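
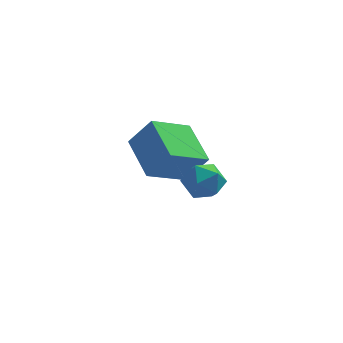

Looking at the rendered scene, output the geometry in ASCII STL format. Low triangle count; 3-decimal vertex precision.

solid 
facet normal -0.227 0.618 0.753
outer loop
vertex -1.892 0.193 -1.085
vertex -1.692 -0.475 -0.477
vertex -1.031 0.109 -0.757
endloop
endfacet
facet normal 0.023 0.981 0.191
outer loop
vertex -1.892 0.193 -1.085
vertex -1.031 0.109 -0.757
vertex -1.169 0.287 -1.655
endloop
endfacet
facet normal -0.398 0.841 -0.367
outer loop
vertex -1.892 0.193 -1.085
vertex -1.169 0.287 -1.655
vertex -1.915 -0.186 -1.929
endloop
endfacet
facet normal -0.909 0.390 -0.150
outer loop
vertex -1.892 0.193 -1.085
vertex -1.915 -0.186 -1.929
vertex -2.238 -0.658 -1.201
endloop
endfacet
facet normal -0.802 0.252 0.541
outer loop
vertex -1.892 0.193 -1.085
vertex -2.238 -0.658 -1.201
vertex -1.692 -0.475 -0.477
endloop
endfacet
facet normal 0.676 0.736 0.042
outer loop
vertex -1.169 0.287 -1.655
vertex -1.031 0.109 -0.757
vertex -0.522 -0.322 -1.399
endloop
endfacet
facet normal 0.273 0.147 0.951
outer loop
vertex -1.031 0.109 -0.757
vertex -1.692 -0.475 -0.477
vertex -0.845 -0.794 -0.671
endloop
endfacet
facet normal -0.658 -0.443 0.608
outer loop
vertex -1.692 -0.475 -0.477
vertex -2.238 -0.658 -1.201
vertex -1.591 -1.267 -0.945
endloop
endfacet
facet normal -0.831 -0.220 -0.511
outer loop
vertex -2.238 -0.658 -1.201
vertex -1.915 -0.186 -1.929
vertex -1.729 -1.089 -1.843
endloop
endfacet
facet normal -0.006 0.508 -0.861
outer loop
vertex -1.915 -0.186 -1.929
vertex -1.169 0.287 -1.655
vertex -1.068 -0.505 -2.123
endloop
endfacet
facet normal 0.909 -0.390 0.150
outer loop
vertex -0.868 -1.173 -1.515
vertex -0.522 -0.322 -1.399
vertex -0.845 -0.794 -0.671
endloop
endfacet
facet normal 0.398 -0.841 0.367
outer loop
vertex -0.868 -1.173 -1.515
vertex -0.845 -0.794 -0.671
vertex -1.591 -1.267 -0.945
endloop
endfacet
facet normal -0.023 -0.981 -0.191
outer loop
vertex -0.868 -1.173 -1.515
vertex -1.591 -1.267 -0.945
vertex -1.729 -1.089 -1.843
endloop
endfacet
facet normal 0.227 -0.618 -0.753
outer loop
vertex -0.868 -1.173 -1.515
vertex -1.729 -1.089 -1.843
vertex -1.068 -0.505 -2.123
endloop
endfacet
facet normal 0.802 -0.252 -0.541
outer loop
vertex -0.868 -1.173 -1.515
vertex -1.068 -0.505 -2.123
vertex -0.522 -0.322 -1.399
endloop
endfacet
facet normal 0.831 0.220 0.511
outer loop
vertex -0.845 -0.794 -0.671
vertex -0.522 -0.322 -1.399
vertex -1.031 0.109 -0.757
endloop
endfacet
facet normal 0.006 -0.508 0.861
outer loop
vertex -1.591 -1.267 -0.945
vertex -0.845 -0.794 -0.671
vertex -1.692 -0.475 -0.477
endloop
endfacet
facet normal -0.676 -0.736 -0.042
outer loop
vertex -1.729 -1.089 -1.843
vertex -1.591 -1.267 -0.945
vertex -2.238 -0.658 -1.201
endloop
endfacet
facet normal -0.273 -0.147 -0.951
outer loop
vertex -1.068 -0.505 -2.123
vertex -1.729 -1.089 -1.843
vertex -1.915 -0.186 -1.929
endloop
endfacet
facet normal 0.658 0.443 -0.608
outer loop
vertex -0.522 -0.322 -1.399
vertex -1.068 -0.505 -2.123
vertex -1.169 0.287 -1.655
endloop
endfacet
facet normal -0.578 0.096 -0.810
outer loop
vertex -4.538 4.086 -2.121
vertex -3.087 5.181 -3.026
vertex -3.694 2.296 -2.935
endloop
endfacet
facet normal -0.715 -0.539 0.445
outer loop
vertex -2.753 2.139 -1.614
vertex -4.538 4.086 -2.121
vertex -3.694 2.296 -2.935
endloop
endfacet
facet normal -0.578 0.096 -0.810
outer loop
vertex -3.694 2.296 -2.935
vertex -3.087 5.181 -3.026
vertex -2.244 3.391 -3.84
endloop
endfacet
facet normal 0.394 -0.837 -0.380
outer loop
vertex -2.244 3.391 -3.84
vertex -2.753 2.139 -1.614
vertex -3.694 2.296 -2.935
endloop
endfacet
facet normal -0.394 0.837 0.380
outer loop
vertex -4.538 4.086 -2.121
vertex -2.146 5.024 -1.705
vertex -3.087 5.181 -3.026
endloop
endfacet
facet normal -0.715 -0.539 0.446
outer loop
vertex -3.596 3.929 -0.8
vertex -4.538 4.086 -2.121
vertex -2.753 2.139 -1.614
endloop
endfacet
facet normal -0.394 0.837 0.381
outer loop
vertex -3.596 3.929 -0.8
vertex -2.146 5.024 -1.705
vertex -4.538 4.086 -2.121
endloop
endfacet
facet normal 0.715 0.539 -0.445
outer loop
vertex -3.087 5.181 -3.026
vertex -2.146 5.024 -1.705
vertex -2.244 3.391 -3.84
endloop
endfacet
facet normal 0.394 -0.837 -0.380
outer loop
vertex -1.302 3.234 -2.519
vertex -2.753 2.139 -1.614
vertex -2.244 3.391 -3.84
endloop
endfacet
facet normal 0.715 0.539 -0.445
outer loop
vertex -2.244 3.391 -3.84
vertex -2.146 5.024 -1.705
vertex -1.302 3.234 -2.519
endloop
endfacet
facet normal 0.578 -0.096 0.810
outer loop
vertex -1.302 3.234 -2.519
vertex -3.596 3.929 -0.8
vertex -2.753 2.139 -1.614
endloop
endfacet
facet normal 0.578 -0.096 0.810
outer loop
vertex -2.146 5.024 -1.705
vertex -3.596 3.929 -0.8
vertex -1.302 3.234 -2.519
endloop
endfacet

endsolid


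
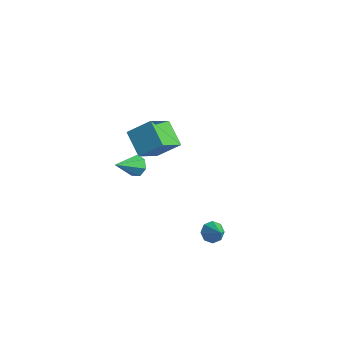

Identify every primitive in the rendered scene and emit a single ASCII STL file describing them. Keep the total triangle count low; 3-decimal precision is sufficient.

solid 
facet normal -0.636 0.321 -0.702
outer loop
vertex 3.042 -1.354 -3.795
vertex 2.639 -1.407 -3.454
vertex 2.975 -1.017 -3.58
endloop
endfacet
facet normal 0.956 0.267 -0.121
outer loop
vertex 3.042 -1.354 -3.795
vertex 2.975 -1.017 -3.58
vertex 3.281 -1.733 -2.746
endloop
endfacet
facet normal -0.637 0.322 -0.701
outer loop
vertex 2.975 -1.017 -3.58
vertex 2.639 -1.407 -3.454
vertex 2.712 -0.908 -3.291
endloop
endfacet
facet normal 0.654 0.676 0.340
outer loop
vertex 2.975 -1.017 -3.58
vertex 2.712 -0.908 -3.291
vertex 3.281 -1.733 -2.746
endloop
endfacet
facet normal -0.636 0.322 -0.701
outer loop
vertex 2.712 -0.908 -3.291
vertex 2.639 -1.407 -3.454
vertex 2.406 -1.092 -3.098
endloop
endfacet
facet normal 0.129 0.607 0.784
outer loop
vertex 2.712 -0.908 -3.291
vertex 2.406 -1.092 -3.098
vertex 3.281 -1.733 -2.746
endloop
endfacet
facet normal -0.635 0.324 -0.702
outer loop
vertex 2.406 -1.092 -3.098
vertex 2.639 -1.407 -3.454
vertex 2.236 -1.46 -3.114
endloop
endfacet
facet normal -0.307 0.101 0.946
outer loop
vertex 2.406 -1.092 -3.098
vertex 2.236 -1.46 -3.114
vertex 3.281 -1.733 -2.746
endloop
endfacet
facet normal -0.635 0.322 -0.702
outer loop
vertex 2.236 -1.46 -3.114
vertex 2.639 -1.407 -3.454
vertex 2.303 -1.797 -3.329
endloop
endfacet
facet normal -0.402 -0.548 0.734
outer loop
vertex 2.236 -1.46 -3.114
vertex 2.303 -1.797 -3.329
vertex 3.281 -1.733 -2.746
endloop
endfacet
facet normal -0.636 0.323 -0.701
outer loop
vertex 2.303 -1.797 -3.329
vertex 2.639 -1.407 -3.454
vertex 2.566 -1.906 -3.618
endloop
endfacet
facet normal -0.099 -0.957 0.271
outer loop
vertex 2.303 -1.797 -3.329
vertex 2.566 -1.906 -3.618
vertex 3.281 -1.733 -2.746
endloop
endfacet
facet normal -0.636 0.323 -0.701
outer loop
vertex 2.566 -1.906 -3.618
vertex 2.639 -1.407 -3.454
vertex 2.872 -1.723 -3.811
endloop
endfacet
facet normal 0.424 -0.889 -0.171
outer loop
vertex 2.566 -1.906 -3.618
vertex 2.872 -1.723 -3.811
vertex 3.281 -1.733 -2.746
endloop
endfacet
facet normal -0.636 0.323 -0.701
outer loop
vertex 2.872 -1.723 -3.811
vertex 2.639 -1.407 -3.454
vertex 3.042 -1.354 -3.795
endloop
endfacet
facet normal 0.861 -0.382 -0.334
outer loop
vertex 2.872 -1.723 -3.811
vertex 3.042 -1.354 -3.795
vertex 3.281 -1.733 -2.746
endloop
endfacet
facet normal 0.216 0.768 -0.602
outer loop
vertex -0.478 -1.904 0.215
vertex -0.721 -2.15 -0.186
vertex -0.926 -1.814 0.169
endloop
endfacet
facet normal -0.032 0.325 0.945
outer loop
vertex -0.478 -1.904 0.215
vertex -0.926 -1.814 0.169
vertex -1.019 -3.21 0.646
endloop
endfacet
facet normal 0.217 0.768 -0.602
outer loop
vertex -0.926 -1.814 0.169
vertex -0.721 -2.15 -0.186
vertex -1.22 -1.977 -0.145
endloop
endfacet
facet normal -0.768 0.252 0.588
outer loop
vertex -0.926 -1.814 0.169
vertex -1.22 -1.977 -0.145
vertex -1.019 -3.21 0.646
endloop
endfacet
facet normal 0.216 0.767 -0.604
outer loop
vertex -1.22 -1.977 -0.145
vertex -0.721 -2.15 -0.186
vertex -1.138 -2.271 -0.489
endloop
endfacet
facet normal -0.978 -0.200 -0.063
outer loop
vertex -1.22 -1.977 -0.145
vertex -1.138 -2.271 -0.489
vertex -1.019 -3.21 0.646
endloop
endfacet
facet normal 0.215 0.768 -0.603
outer loop
vertex -1.138 -2.271 -0.489
vertex -0.721 -2.15 -0.186
vertex -0.742 -2.473 -0.605
endloop
endfacet
facet normal -0.504 -0.691 -0.519
outer loop
vertex -1.138 -2.271 -0.489
vertex -0.742 -2.473 -0.605
vertex -1.019 -3.21 0.646
endloop
endfacet
facet normal 0.216 0.768 -0.603
outer loop
vertex -0.742 -2.473 -0.605
vertex -0.721 -2.15 -0.186
vertex -0.33 -2.432 -0.405
endloop
endfacet
facet normal 0.296 -0.850 -0.435
outer loop
vertex -0.742 -2.473 -0.605
vertex -0.33 -2.432 -0.405
vertex -1.019 -3.21 0.646
endloop
endfacet
facet normal 0.217 0.768 -0.602
outer loop
vertex -0.33 -2.432 -0.405
vertex -0.721 -2.15 -0.186
vertex -0.212 -2.179 -0.04
endloop
endfacet
facet normal 0.820 -0.560 0.123
outer loop
vertex -0.33 -2.432 -0.405
vertex -0.212 -2.179 -0.04
vertex -1.019 -3.21 0.646
endloop
endfacet
facet normal 0.217 0.768 -0.602
outer loop
vertex -0.212 -2.179 -0.04
vertex -0.721 -2.15 -0.186
vertex -0.478 -1.904 0.215
endloop
endfacet
facet normal 0.673 -0.035 0.739
outer loop
vertex -0.212 -2.179 -0.04
vertex -0.478 -1.904 0.215
vertex -1.019 -3.21 0.646
endloop
endfacet
facet normal -0.624 -0.515 -0.587
outer loop
vertex -3.838 1.223 -2.703
vertex -3.85 2.598 -3.895
vertex -2.768 0.668 -3.354
endloop
endfacet
facet normal 0.007 -0.756 0.655
outer loop
vertex -1.95 1.342 -2.585
vertex -3.838 1.223 -2.703
vertex -2.768 0.668 -3.354
endloop
endfacet
facet normal -0.624 -0.515 -0.587
outer loop
vertex -2.768 0.668 -3.354
vertex -3.85 2.598 -3.895
vertex -2.78 2.043 -4.546
endloop
endfacet
facet normal 0.781 -0.405 -0.475
outer loop
vertex -2.78 2.043 -4.546
vertex -1.95 1.342 -2.585
vertex -2.768 0.668 -3.354
endloop
endfacet
facet normal -0.781 0.405 0.475
outer loop
vertex -3.838 1.223 -2.703
vertex -3.032 3.272 -3.126
vertex -3.85 2.598 -3.895
endloop
endfacet
facet normal 0.007 -0.756 0.655
outer loop
vertex -3.02 1.897 -1.934
vertex -3.838 1.223 -2.703
vertex -1.95 1.342 -2.585
endloop
endfacet
facet normal -0.781 0.405 0.475
outer loop
vertex -3.02 1.897 -1.934
vertex -3.032 3.272 -3.126
vertex -3.838 1.223 -2.703
endloop
endfacet
facet normal -0.007 0.756 -0.655
outer loop
vertex -3.85 2.598 -3.895
vertex -3.032 3.272 -3.126
vertex -2.78 2.043 -4.546
endloop
endfacet
facet normal 0.781 -0.405 -0.475
outer loop
vertex -1.962 2.717 -3.777
vertex -1.95 1.342 -2.585
vertex -2.78 2.043 -4.546
endloop
endfacet
facet normal -0.007 0.756 -0.655
outer loop
vertex -2.78 2.043 -4.546
vertex -3.032 3.272 -3.126
vertex -1.962 2.717 -3.777
endloop
endfacet
facet normal 0.624 0.515 0.587
outer loop
vertex -1.962 2.717 -3.777
vertex -3.02 1.897 -1.934
vertex -1.95 1.342 -2.585
endloop
endfacet
facet normal 0.624 0.515 0.587
outer loop
vertex -3.032 3.272 -3.126
vertex -3.02 1.897 -1.934
vertex -1.962 2.717 -3.777
endloop
endfacet

endsolid


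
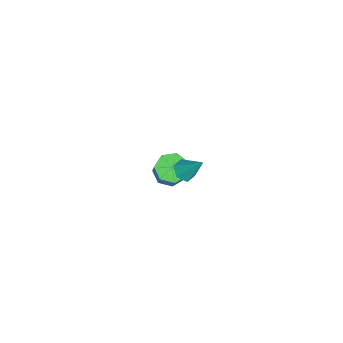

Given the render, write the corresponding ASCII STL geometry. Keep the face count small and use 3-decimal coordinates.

solid 
facet normal -0.601 -0.001 -0.799
outer loop
vertex -2.659 1.576 -4.1
vertex -3.223 1.497 -3.676
vertex -2.921 2.097 -3.904
endloop
endfacet
facet normal 0.676 0.532 -0.510
outer loop
vertex -2.659 1.576 -4.1
vertex -2.921 2.097 -3.904
vertex -1.433 1.582 -2.468
endloop
endfacet
facet normal 0.676 0.531 -0.510
outer loop
vertex -1.433 1.582 -2.468
vertex -2.921 2.097 -3.904
vertex -1.696 2.104 -2.273
endloop
endfacet
facet normal 0.601 0.004 0.800
outer loop
vertex -1.433 1.582 -2.468
vertex -1.696 2.104 -2.273
vertex -1.997 1.503 -2.044
endloop
endfacet
facet normal -0.600 -0.002 -0.800
outer loop
vertex -2.921 2.097 -3.904
vertex -3.223 1.497 -3.676
vertex -3.411 2.167 -3.537
endloop
endfacet
facet normal 0.089 0.994 -0.071
outer loop
vertex -2.921 2.097 -3.904
vertex -3.411 2.167 -3.537
vertex -1.696 2.104 -2.273
endloop
endfacet
facet normal 0.089 0.994 -0.071
outer loop
vertex -1.696 2.104 -2.273
vertex -3.411 2.167 -3.537
vertex -2.186 2.174 -1.906
endloop
endfacet
facet normal 0.600 0.004 0.800
outer loop
vertex -1.696 2.104 -2.273
vertex -2.186 2.174 -1.906
vertex -1.997 1.503 -2.044
endloop
endfacet
facet normal -0.601 -0.003 -0.799
outer loop
vertex -3.411 2.167 -3.537
vertex -3.223 1.497 -3.676
vertex -3.759 1.732 -3.274
endloop
endfacet
facet normal -0.566 0.708 0.422
outer loop
vertex -3.411 2.167 -3.537
vertex -3.759 1.732 -3.274
vertex -2.186 2.174 -1.906
endloop
endfacet
facet normal -0.567 0.707 0.424
outer loop
vertex -2.186 2.174 -1.906
vertex -3.759 1.732 -3.274
vertex -2.533 1.738 -1.643
endloop
endfacet
facet normal 0.600 0.005 0.800
outer loop
vertex -2.186 2.174 -1.906
vertex -2.533 1.738 -1.643
vertex -1.997 1.503 -2.044
endloop
endfacet
facet normal -0.601 -0.004 -0.799
outer loop
vertex -3.759 1.732 -3.274
vertex -3.223 1.497 -3.676
vertex -3.703 1.119 -3.313
endloop
endfacet
facet normal -0.794 -0.111 0.597
outer loop
vertex -3.759 1.732 -3.274
vertex -3.703 1.119 -3.313
vertex -2.533 1.738 -1.643
endloop
endfacet
facet normal -0.795 -0.109 0.597
outer loop
vertex -2.533 1.738 -1.643
vertex -3.703 1.119 -3.313
vertex -2.478 1.126 -1.682
endloop
endfacet
facet normal 0.600 0.003 0.800
outer loop
vertex -2.533 1.738 -1.643
vertex -2.478 1.126 -1.682
vertex -1.997 1.503 -2.044
endloop
endfacet
facet normal -0.601 -0.004 -0.799
outer loop
vertex -3.703 1.119 -3.313
vertex -3.223 1.497 -3.676
vertex -3.285 0.791 -3.626
endloop
endfacet
facet normal -0.424 -0.847 0.322
outer loop
vertex -3.703 1.119 -3.313
vertex -3.285 0.791 -3.626
vertex -2.478 1.126 -1.682
endloop
endfacet
facet normal -0.424 -0.847 0.322
outer loop
vertex -2.478 1.126 -1.682
vertex -3.285 0.791 -3.626
vertex -2.06 0.798 -1.994
endloop
endfacet
facet normal 0.600 0.003 0.800
outer loop
vertex -2.478 1.126 -1.682
vertex -2.06 0.798 -1.994
vertex -1.997 1.503 -2.044
endloop
endfacet
facet normal -0.600 -0.004 -0.800
outer loop
vertex -3.285 0.791 -3.626
vertex -3.223 1.497 -3.676
vertex -2.821 0.994 -3.975
endloop
endfacet
facet normal 0.266 -0.944 -0.196
outer loop
vertex -3.285 0.791 -3.626
vertex -2.821 0.994 -3.975
vertex -2.06 0.798 -1.994
endloop
endfacet
facet normal 0.265 -0.944 -0.195
outer loop
vertex -2.06 0.798 -1.994
vertex -2.821 0.994 -3.975
vertex -1.595 1.001 -2.344
endloop
endfacet
facet normal 0.601 0.003 0.800
outer loop
vertex -2.06 0.798 -1.994
vertex -1.595 1.001 -2.344
vertex -1.997 1.503 -2.044
endloop
endfacet
facet normal -0.600 -0.005 -0.800
outer loop
vertex -2.821 0.994 -3.975
vertex -3.223 1.497 -3.676
vertex -2.659 1.576 -4.1
endloop
endfacet
facet normal 0.755 -0.332 -0.566
outer loop
vertex -2.821 0.994 -3.975
vertex -2.659 1.576 -4.1
vertex -1.595 1.001 -2.344
endloop
endfacet
facet normal 0.755 -0.331 -0.566
outer loop
vertex -1.595 1.001 -2.344
vertex -2.659 1.576 -4.1
vertex -1.433 1.582 -2.468
endloop
endfacet
facet normal 0.601 0.003 0.800
outer loop
vertex -1.595 1.001 -2.344
vertex -1.433 1.582 -2.468
vertex -1.997 1.503 -2.044
endloop
endfacet
facet normal -0.317 -0.572 -0.757
outer loop
vertex 1.803 1.424 1.626
vertex 1.405 1.736 1.557
vertex 1.842 1.822 1.309
endloop
endfacet
facet normal 0.996 -0.036 0.077
outer loop
vertex 1.803 1.424 1.626
vertex 1.842 1.822 1.309
vertex 1.775 2.404 2.443
endloop
endfacet
facet normal -0.317 -0.572 -0.757
outer loop
vertex 1.842 1.822 1.309
vertex 1.405 1.736 1.557
vertex 1.444 2.134 1.24
endloop
endfacet
facet normal 0.617 0.714 -0.330
outer loop
vertex 1.842 1.822 1.309
vertex 1.444 2.134 1.24
vertex 1.775 2.404 2.443
endloop
endfacet
facet normal -0.316 -0.572 -0.757
outer loop
vertex 1.444 2.134 1.24
vertex 1.405 1.736 1.557
vertex 1.007 2.047 1.488
endloop
endfacet
facet normal -0.269 0.953 -0.140
outer loop
vertex 1.444 2.134 1.24
vertex 1.007 2.047 1.488
vertex 1.775 2.404 2.443
endloop
endfacet
facet normal -0.316 -0.572 -0.757
outer loop
vertex 1.007 2.047 1.488
vertex 1.405 1.736 1.557
vertex 0.968 1.649 1.805
endloop
endfacet
facet normal -0.773 0.440 0.457
outer loop
vertex 1.007 2.047 1.488
vertex 0.968 1.649 1.805
vertex 1.775 2.404 2.443
endloop
endfacet
facet normal -0.316 -0.572 -0.757
outer loop
vertex 0.968 1.649 1.805
vertex 1.405 1.736 1.557
vertex 1.366 1.338 1.874
endloop
endfacet
facet normal -0.393 -0.311 0.865
outer loop
vertex 0.968 1.649 1.805
vertex 1.366 1.338 1.874
vertex 1.775 2.404 2.443
endloop
endfacet
facet normal -0.317 -0.572 -0.757
outer loop
vertex 1.366 1.338 1.874
vertex 1.405 1.736 1.557
vertex 1.803 1.424 1.626
endloop
endfacet
facet normal 0.492 -0.549 0.676
outer loop
vertex 1.366 1.338 1.874
vertex 1.803 1.424 1.626
vertex 1.775 2.404 2.443
endloop
endfacet

endsolid


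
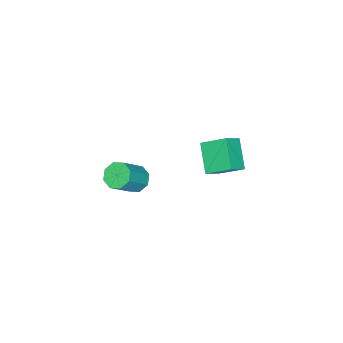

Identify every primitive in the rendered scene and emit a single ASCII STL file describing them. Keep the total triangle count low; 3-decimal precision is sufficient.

solid 
facet normal -0.554 -0.553 0.622
outer loop
vertex 3.818 2.564 3.18
vertex 3.148 2.708 2.711
vertex 4.063 1.586 2.529
endloop
endfacet
facet normal 0.807 -0.174 0.565
outer loop
vertex 4.812 2.332 1.689
vertex 3.818 2.564 3.18
vertex 4.063 1.586 2.529
endloop
endfacet
facet normal -0.555 -0.553 0.621
outer loop
vertex 4.063 1.586 2.529
vertex 3.148 2.708 2.711
vertex 3.394 1.73 2.06
endloop
endfacet
facet normal 0.204 -0.815 -0.542
outer loop
vertex 3.394 1.73 2.06
vertex 4.812 2.332 1.689
vertex 4.063 1.586 2.529
endloop
endfacet
facet normal -0.204 0.815 0.542
outer loop
vertex 3.818 2.564 3.18
vertex 3.897 3.454 1.871
vertex 3.148 2.708 2.711
endloop
endfacet
facet normal 0.807 -0.173 0.565
outer loop
vertex 4.566 3.31 2.34
vertex 3.818 2.564 3.18
vertex 4.812 2.332 1.689
endloop
endfacet
facet normal -0.204 0.815 0.542
outer loop
vertex 4.566 3.31 2.34
vertex 3.897 3.454 1.871
vertex 3.818 2.564 3.18
endloop
endfacet
facet normal -0.807 0.173 -0.565
outer loop
vertex 3.148 2.708 2.711
vertex 3.897 3.454 1.871
vertex 3.394 1.73 2.06
endloop
endfacet
facet normal 0.204 -0.815 -0.542
outer loop
vertex 4.142 2.476 1.22
vertex 4.812 2.332 1.689
vertex 3.394 1.73 2.06
endloop
endfacet
facet normal -0.807 0.174 -0.564
outer loop
vertex 3.394 1.73 2.06
vertex 3.897 3.454 1.871
vertex 4.142 2.476 1.22
endloop
endfacet
facet normal 0.554 0.553 -0.622
outer loop
vertex 4.142 2.476 1.22
vertex 4.566 3.31 2.34
vertex 4.812 2.332 1.689
endloop
endfacet
facet normal 0.555 0.553 -0.622
outer loop
vertex 3.897 3.454 1.871
vertex 4.566 3.31 2.34
vertex 4.142 2.476 1.22
endloop
endfacet
facet normal -0.701 0.120 -0.703
outer loop
vertex 3.417 -2.565 -3.116
vertex 3.145 -2.104 -2.766
vertex 3.596 -2.12 -3.219
endloop
endfacet
facet normal 0.612 -0.404 -0.680
outer loop
vertex 3.417 -2.565 -3.116
vertex 3.596 -2.12 -3.219
vertex 4.428 -2.737 -2.105
endloop
endfacet
facet normal 0.612 -0.403 -0.680
outer loop
vertex 4.428 -2.737 -2.105
vertex 3.596 -2.12 -3.219
vertex 4.606 -2.293 -2.208
endloop
endfacet
facet normal 0.702 -0.119 0.702
outer loop
vertex 4.428 -2.737 -2.105
vertex 4.606 -2.293 -2.208
vertex 4.155 -2.276 -1.754
endloop
endfacet
facet normal -0.701 0.121 -0.703
outer loop
vertex 3.596 -2.12 -3.219
vertex 3.145 -2.104 -2.766
vertex 3.511 -1.666 -3.056
endloop
endfacet
facet normal 0.691 0.355 -0.629
outer loop
vertex 3.596 -2.12 -3.219
vertex 3.511 -1.666 -3.056
vertex 4.606 -2.293 -2.208
endloop
endfacet
facet normal 0.691 0.355 -0.629
outer loop
vertex 4.606 -2.293 -2.208
vertex 3.511 -1.666 -3.056
vertex 4.521 -1.839 -2.045
endloop
endfacet
facet normal 0.702 -0.121 0.702
outer loop
vertex 4.606 -2.293 -2.208
vertex 4.521 -1.839 -2.045
vertex 4.155 -2.276 -1.754
endloop
endfacet
facet normal -0.701 0.120 -0.703
outer loop
vertex 3.511 -1.666 -3.056
vertex 3.145 -2.104 -2.766
vertex 3.211 -1.469 -2.723
endloop
endfacet
facet normal 0.364 0.908 -0.209
outer loop
vertex 3.511 -1.666 -3.056
vertex 3.211 -1.469 -2.723
vertex 4.521 -1.839 -2.045
endloop
endfacet
facet normal 0.365 0.907 -0.210
outer loop
vertex 4.521 -1.839 -2.045
vertex 3.211 -1.469 -2.723
vertex 4.221 -1.641 -1.712
endloop
endfacet
facet normal 0.701 -0.119 0.703
outer loop
vertex 4.521 -1.839 -2.045
vertex 4.221 -1.641 -1.712
vertex 4.155 -2.276 -1.754
endloop
endfacet
facet normal -0.701 0.120 -0.703
outer loop
vertex 3.211 -1.469 -2.723
vertex 3.145 -2.104 -2.766
vertex 2.872 -1.643 -2.415
endloop
endfacet
facet normal -0.174 0.927 0.332
outer loop
vertex 3.211 -1.469 -2.723
vertex 2.872 -1.643 -2.415
vertex 4.221 -1.641 -1.712
endloop
endfacet
facet normal -0.174 0.927 0.332
outer loop
vertex 4.221 -1.641 -1.712
vertex 2.872 -1.643 -2.415
vertex 3.883 -1.815 -1.404
endloop
endfacet
facet normal 0.702 -0.119 0.702
outer loop
vertex 4.221 -1.641 -1.712
vertex 3.883 -1.815 -1.404
vertex 4.155 -2.276 -1.754
endloop
endfacet
facet normal -0.702 0.119 -0.702
outer loop
vertex 2.872 -1.643 -2.415
vertex 3.145 -2.104 -2.766
vertex 2.694 -2.087 -2.312
endloop
endfacet
facet normal -0.612 0.403 0.680
outer loop
vertex 2.872 -1.643 -2.415
vertex 2.694 -2.087 -2.312
vertex 3.883 -1.815 -1.404
endloop
endfacet
facet normal -0.612 0.404 0.680
outer loop
vertex 3.883 -1.815 -1.404
vertex 2.694 -2.087 -2.312
vertex 3.704 -2.26 -1.301
endloop
endfacet
facet normal 0.701 -0.120 0.703
outer loop
vertex 3.883 -1.815 -1.404
vertex 3.704 -2.26 -1.301
vertex 4.155 -2.276 -1.754
endloop
endfacet
facet normal -0.702 0.121 -0.702
outer loop
vertex 2.694 -2.087 -2.312
vertex 3.145 -2.104 -2.766
vertex 2.779 -2.541 -2.475
endloop
endfacet
facet normal -0.691 -0.355 0.629
outer loop
vertex 2.694 -2.087 -2.312
vertex 2.779 -2.541 -2.475
vertex 3.704 -2.26 -1.301
endloop
endfacet
facet normal -0.691 -0.355 0.629
outer loop
vertex 3.704 -2.26 -1.301
vertex 2.779 -2.541 -2.475
vertex 3.789 -2.714 -1.464
endloop
endfacet
facet normal 0.701 -0.121 0.703
outer loop
vertex 3.704 -2.26 -1.301
vertex 3.789 -2.714 -1.464
vertex 4.155 -2.276 -1.754
endloop
endfacet
facet normal -0.701 0.119 -0.703
outer loop
vertex 2.779 -2.541 -2.475
vertex 3.145 -2.104 -2.766
vertex 3.079 -2.739 -2.808
endloop
endfacet
facet normal -0.365 -0.907 0.210
outer loop
vertex 2.779 -2.541 -2.475
vertex 3.079 -2.739 -2.808
vertex 3.789 -2.714 -1.464
endloop
endfacet
facet normal -0.364 -0.908 0.209
outer loop
vertex 3.789 -2.714 -1.464
vertex 3.079 -2.739 -2.808
vertex 4.089 -2.911 -1.797
endloop
endfacet
facet normal 0.701 -0.120 0.703
outer loop
vertex 3.789 -2.714 -1.464
vertex 4.089 -2.911 -1.797
vertex 4.155 -2.276 -1.754
endloop
endfacet
facet normal -0.702 0.119 -0.702
outer loop
vertex 3.079 -2.739 -2.808
vertex 3.145 -2.104 -2.766
vertex 3.417 -2.565 -3.116
endloop
endfacet
facet normal 0.175 -0.927 -0.332
outer loop
vertex 3.079 -2.739 -2.808
vertex 3.417 -2.565 -3.116
vertex 4.089 -2.911 -1.797
endloop
endfacet
facet normal 0.174 -0.927 -0.332
outer loop
vertex 4.089 -2.911 -1.797
vertex 3.417 -2.565 -3.116
vertex 4.428 -2.737 -2.105
endloop
endfacet
facet normal 0.701 -0.120 0.703
outer loop
vertex 4.089 -2.911 -1.797
vertex 4.428 -2.737 -2.105
vertex 4.155 -2.276 -1.754
endloop
endfacet

endsolid


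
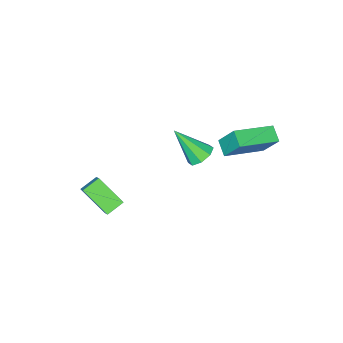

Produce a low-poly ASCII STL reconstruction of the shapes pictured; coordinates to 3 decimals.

solid 
facet normal -0.299 0.572 -0.764
outer loop
vertex -1.253 0.956 -0.924
vertex -1.77 0.421 -1.122
vertex -1.773 1.037 -0.66
endloop
endfacet
facet normal 0.439 0.580 0.686
outer loop
vertex -1.253 0.956 -0.924
vertex -1.773 1.037 -0.66
vertex -1.15 -0.761 0.462
endloop
endfacet
facet normal -0.300 0.572 -0.764
outer loop
vertex -1.773 1.037 -0.66
vertex -1.77 0.421 -1.122
vertex -2.292 0.757 -0.666
endloop
endfacet
facet normal -0.252 0.448 0.858
outer loop
vertex -1.773 1.037 -0.66
vertex -2.292 0.757 -0.666
vertex -1.15 -0.761 0.462
endloop
endfacet
facet normal -0.300 0.571 -0.764
outer loop
vertex -2.292 0.757 -0.666
vertex -1.77 0.421 -1.122
vertex -2.504 0.28 -0.939
endloop
endfacet
facet normal -0.739 -0.056 0.672
outer loop
vertex -2.292 0.757 -0.666
vertex -2.504 0.28 -0.939
vertex -1.15 -0.761 0.462
endloop
endfacet
facet normal -0.300 0.571 -0.764
outer loop
vertex -2.504 0.28 -0.939
vertex -1.77 0.421 -1.122
vertex -2.287 -0.115 -1.319
endloop
endfacet
facet normal -0.735 -0.634 0.239
outer loop
vertex -2.504 0.28 -0.939
vertex -2.287 -0.115 -1.319
vertex -1.15 -0.761 0.462
endloop
endfacet
facet normal -0.299 0.570 -0.765
outer loop
vertex -2.287 -0.115 -1.319
vertex -1.77 0.421 -1.122
vertex -1.766 -0.196 -1.583
endloop
endfacet
facet normal -0.244 -0.951 -0.189
outer loop
vertex -2.287 -0.115 -1.319
vertex -1.766 -0.196 -1.583
vertex -1.15 -0.761 0.462
endloop
endfacet
facet normal -0.299 0.570 -0.765
outer loop
vertex -1.766 -0.196 -1.583
vertex -1.77 0.421 -1.122
vertex -1.248 0.084 -1.577
endloop
endfacet
facet normal 0.447 -0.819 -0.361
outer loop
vertex -1.766 -0.196 -1.583
vertex -1.248 0.084 -1.577
vertex -1.15 -0.761 0.462
endloop
endfacet
facet normal -0.298 0.571 -0.765
outer loop
vertex -1.248 0.084 -1.577
vertex -1.77 0.421 -1.122
vertex -1.035 0.561 -1.304
endloop
endfacet
facet normal 0.932 -0.316 -0.176
outer loop
vertex -1.248 0.084 -1.577
vertex -1.035 0.561 -1.304
vertex -1.15 -0.761 0.462
endloop
endfacet
facet normal -0.298 0.571 -0.765
outer loop
vertex -1.035 0.561 -1.304
vertex -1.77 0.421 -1.122
vertex -1.253 0.956 -0.924
endloop
endfacet
facet normal 0.929 0.264 0.258
outer loop
vertex -1.035 0.561 -1.304
vertex -1.253 0.956 -0.924
vertex -1.15 -0.761 0.462
endloop
endfacet
facet normal -0.917 0.294 -0.269
outer loop
vertex -2.604 4.14 3.192
vertex -2.25 4.836 2.746
vertex -2.511 3.298 1.954
endloop
endfacet
facet normal -0.393 -0.774 0.497
outer loop
vertex -0.53 2.664 2.534
vertex -2.604 4.14 3.192
vertex -2.511 3.298 1.954
endloop
endfacet
facet normal -0.917 0.294 -0.268
outer loop
vertex -2.511 3.298 1.954
vertex -2.25 4.836 2.746
vertex -2.157 3.995 1.507
endloop
endfacet
facet normal 0.062 -0.561 -0.825
outer loop
vertex -2.157 3.995 1.507
vertex -0.53 2.664 2.534
vertex -2.511 3.298 1.954
endloop
endfacet
facet normal -0.062 0.561 0.826
outer loop
vertex -2.604 4.14 3.192
vertex -0.269 4.202 3.326
vertex -2.25 4.836 2.746
endloop
endfacet
facet normal -0.394 -0.774 0.496
outer loop
vertex -0.623 3.505 3.773
vertex -2.604 4.14 3.192
vertex -0.53 2.664 2.534
endloop
endfacet
facet normal -0.062 0.561 0.825
outer loop
vertex -0.623 3.505 3.773
vertex -0.269 4.202 3.326
vertex -2.604 4.14 3.192
endloop
endfacet
facet normal 0.393 0.774 -0.496
outer loop
vertex -2.25 4.836 2.746
vertex -0.269 4.202 3.326
vertex -2.157 3.995 1.507
endloop
endfacet
facet normal 0.062 -0.561 -0.826
outer loop
vertex -0.176 3.36 2.088
vertex -0.53 2.664 2.534
vertex -2.157 3.995 1.507
endloop
endfacet
facet normal 0.394 0.774 -0.497
outer loop
vertex -2.157 3.995 1.507
vertex -0.269 4.202 3.326
vertex -0.176 3.36 2.088
endloop
endfacet
facet normal 0.917 -0.294 0.269
outer loop
vertex -0.176 3.36 2.088
vertex -0.623 3.505 3.773
vertex -0.53 2.664 2.534
endloop
endfacet
facet normal 0.917 -0.294 0.269
outer loop
vertex -0.269 4.202 3.326
vertex -0.623 3.505 3.773
vertex -0.176 3.36 2.088
endloop
endfacet
facet normal -0.897 0.166 0.409
outer loop
vertex 2.074 -2.811 -2.35
vertex 2.618 -2.043 -1.467
vertex 1.844 -1.41 -3.424
endloop
endfacet
facet normal -0.422 -0.594 -0.685
outer loop
vertex 2.742 -1.577 -3.833
vertex 2.074 -2.811 -2.35
vertex 1.844 -1.41 -3.424
endloop
endfacet
facet normal -0.897 0.166 0.409
outer loop
vertex 1.844 -1.41 -3.424
vertex 2.618 -2.043 -1.467
vertex 2.388 -0.643 -2.541
endloop
endfacet
facet normal -0.129 0.787 -0.604
outer loop
vertex 2.388 -0.643 -2.541
vertex 2.742 -1.577 -3.833
vertex 1.844 -1.41 -3.424
endloop
endfacet
facet normal 0.129 -0.786 0.604
outer loop
vertex 2.074 -2.811 -2.35
vertex 3.516 -2.21 -1.876
vertex 2.618 -2.043 -1.467
endloop
endfacet
facet normal -0.422 -0.594 -0.685
outer loop
vertex 2.972 -2.977 -2.759
vertex 2.074 -2.811 -2.35
vertex 2.742 -1.577 -3.833
endloop
endfacet
facet normal 0.129 -0.787 0.604
outer loop
vertex 2.972 -2.977 -2.759
vertex 3.516 -2.21 -1.876
vertex 2.074 -2.811 -2.35
endloop
endfacet
facet normal 0.422 0.594 0.684
outer loop
vertex 2.618 -2.043 -1.467
vertex 3.516 -2.21 -1.876
vertex 2.388 -0.643 -2.541
endloop
endfacet
facet normal -0.130 0.786 -0.604
outer loop
vertex 3.286 -0.809 -2.95
vertex 2.742 -1.577 -3.833
vertex 2.388 -0.643 -2.541
endloop
endfacet
facet normal 0.422 0.594 0.685
outer loop
vertex 2.388 -0.643 -2.541
vertex 3.516 -2.21 -1.876
vertex 3.286 -0.809 -2.95
endloop
endfacet
facet normal 0.898 -0.166 -0.409
outer loop
vertex 3.286 -0.809 -2.95
vertex 2.972 -2.977 -2.759
vertex 2.742 -1.577 -3.833
endloop
endfacet
facet normal 0.897 -0.166 -0.409
outer loop
vertex 3.516 -2.21 -1.876
vertex 2.972 -2.977 -2.759
vertex 3.286 -0.809 -2.95
endloop
endfacet

endsolid


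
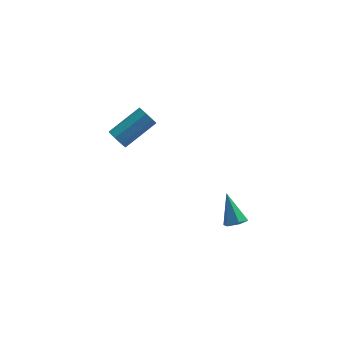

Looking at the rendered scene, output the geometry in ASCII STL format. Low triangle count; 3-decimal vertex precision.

solid 
facet normal 0.204 -0.602 -0.772
outer loop
vertex 3.92 -3.178 0.683
vertex 3.391 -3.102 0.484
vertex 3.81 -2.751 0.321
endloop
endfacet
facet normal 0.854 0.447 0.267
outer loop
vertex 3.92 -3.178 0.683
vertex 3.81 -2.751 0.321
vertex 3.069 -2.158 1.696
endloop
endfacet
facet normal 0.204 -0.602 -0.772
outer loop
vertex 3.81 -2.751 0.321
vertex 3.391 -3.102 0.484
vertex 3.281 -2.675 0.122
endloop
endfacet
facet normal 0.237 0.932 -0.274
outer loop
vertex 3.81 -2.751 0.321
vertex 3.281 -2.675 0.122
vertex 3.069 -2.158 1.696
endloop
endfacet
facet normal 0.204 -0.602 -0.772
outer loop
vertex 3.281 -2.675 0.122
vertex 3.391 -3.102 0.484
vertex 2.862 -3.026 0.285
endloop
endfacet
facet normal -0.678 0.666 -0.310
outer loop
vertex 3.281 -2.675 0.122
vertex 2.862 -3.026 0.285
vertex 3.069 -2.158 1.696
endloop
endfacet
facet normal 0.204 -0.601 -0.773
outer loop
vertex 2.862 -3.026 0.285
vertex 3.391 -3.102 0.484
vertex 2.972 -3.453 0.646
endloop
endfacet
facet normal -0.977 -0.086 0.196
outer loop
vertex 2.862 -3.026 0.285
vertex 2.972 -3.453 0.646
vertex 3.069 -2.158 1.696
endloop
endfacet
facet normal 0.204 -0.601 -0.773
outer loop
vertex 2.972 -3.453 0.646
vertex 3.391 -3.102 0.484
vertex 3.501 -3.529 0.845
endloop
endfacet
facet normal -0.360 -0.571 0.738
outer loop
vertex 2.972 -3.453 0.646
vertex 3.501 -3.529 0.845
vertex 3.069 -2.158 1.696
endloop
endfacet
facet normal 0.204 -0.601 -0.773
outer loop
vertex 3.501 -3.529 0.845
vertex 3.391 -3.102 0.484
vertex 3.92 -3.178 0.683
endloop
endfacet
facet normal 0.555 -0.305 0.774
outer loop
vertex 3.501 -3.529 0.845
vertex 3.92 -3.178 0.683
vertex 3.069 -2.158 1.696
endloop
endfacet
facet normal -0.770 -0.406 -0.492
outer loop
vertex -1.075 2.269 0.944
vertex -1.429 2.669 1.168
vertex -1.104 2.632 0.69
endloop
endfacet
facet normal 0.634 -0.409 -0.656
outer loop
vertex -1.075 2.269 0.944
vertex -1.104 2.632 0.69
vertex 0.404 3.05 1.887
endloop
endfacet
facet normal 0.634 -0.409 -0.656
outer loop
vertex 0.404 3.05 1.887
vertex -1.104 2.632 0.69
vertex 0.375 3.413 1.633
endloop
endfacet
facet normal 0.770 0.406 0.492
outer loop
vertex 0.404 3.05 1.887
vertex 0.375 3.413 1.633
vertex 0.049 3.451 2.112
endloop
endfacet
facet normal -0.770 -0.408 -0.492
outer loop
vertex -1.104 2.632 0.69
vertex -1.429 2.669 1.168
vertex -1.324 3.016 0.716
endloop
endfacet
facet normal 0.402 0.289 -0.869
outer loop
vertex -1.104 2.632 0.69
vertex -1.324 3.016 0.716
vertex 0.375 3.413 1.633
endloop
endfacet
facet normal 0.402 0.288 -0.869
outer loop
vertex 0.375 3.413 1.633
vertex -1.324 3.016 0.716
vertex 0.155 3.798 1.659
endloop
endfacet
facet normal 0.770 0.407 0.492
outer loop
vertex 0.375 3.413 1.633
vertex 0.155 3.798 1.659
vertex 0.049 3.451 2.112
endloop
endfacet
facet normal -0.771 -0.406 -0.491
outer loop
vertex -1.324 3.016 0.716
vertex -1.429 2.669 1.168
vertex -1.605 3.198 1.007
endloop
endfacet
facet normal -0.066 0.816 -0.574
outer loop
vertex -1.324 3.016 0.716
vertex -1.605 3.198 1.007
vertex 0.155 3.798 1.659
endloop
endfacet
facet normal -0.066 0.817 -0.573
outer loop
vertex 0.155 3.798 1.659
vertex -1.605 3.198 1.007
vertex -0.127 3.979 1.95
endloop
endfacet
facet normal 0.769 0.407 0.492
outer loop
vertex 0.155 3.798 1.659
vertex -0.127 3.979 1.95
vertex 0.049 3.451 2.112
endloop
endfacet
facet normal -0.770 -0.406 -0.492
outer loop
vertex -1.605 3.198 1.007
vertex -1.429 2.669 1.168
vertex -1.784 3.07 1.393
endloop
endfacet
facet normal -0.495 0.867 0.058
outer loop
vertex -1.605 3.198 1.007
vertex -1.784 3.07 1.393
vertex -0.127 3.979 1.95
endloop
endfacet
facet normal -0.495 0.867 0.059
outer loop
vertex -0.127 3.979 1.95
vertex -1.784 3.07 1.393
vertex -0.305 3.851 2.336
endloop
endfacet
facet normal 0.770 0.407 0.490
outer loop
vertex -0.127 3.979 1.95
vertex -0.305 3.851 2.336
vertex 0.049 3.451 2.112
endloop
endfacet
facet normal -0.770 -0.406 -0.492
outer loop
vertex -1.784 3.07 1.393
vertex -1.429 2.669 1.168
vertex -1.755 2.707 1.647
endloop
endfacet
facet normal -0.634 0.409 0.656
outer loop
vertex -1.784 3.07 1.393
vertex -1.755 2.707 1.647
vertex -0.305 3.851 2.336
endloop
endfacet
facet normal -0.634 0.409 0.656
outer loop
vertex -0.305 3.851 2.336
vertex -1.755 2.707 1.647
vertex -0.276 3.488 2.59
endloop
endfacet
facet normal 0.770 0.406 0.492
outer loop
vertex -0.305 3.851 2.336
vertex -0.276 3.488 2.59
vertex 0.049 3.451 2.112
endloop
endfacet
facet normal -0.770 -0.407 -0.492
outer loop
vertex -1.755 2.707 1.647
vertex -1.429 2.669 1.168
vertex -1.535 2.322 1.621
endloop
endfacet
facet normal -0.402 -0.288 0.869
outer loop
vertex -1.755 2.707 1.647
vertex -1.535 2.322 1.621
vertex -0.276 3.488 2.59
endloop
endfacet
facet normal -0.401 -0.289 0.869
outer loop
vertex -0.276 3.488 2.59
vertex -1.535 2.322 1.621
vertex -0.056 3.104 2.564
endloop
endfacet
facet normal 0.770 0.408 0.492
outer loop
vertex -0.276 3.488 2.59
vertex -0.056 3.104 2.564
vertex 0.049 3.451 2.112
endloop
endfacet
facet normal -0.769 -0.407 -0.492
outer loop
vertex -1.535 2.322 1.621
vertex -1.429 2.669 1.168
vertex -1.253 2.141 1.33
endloop
endfacet
facet normal 0.067 -0.817 0.573
outer loop
vertex -1.535 2.322 1.621
vertex -1.253 2.141 1.33
vertex -0.056 3.104 2.564
endloop
endfacet
facet normal 0.065 -0.816 0.574
outer loop
vertex -0.056 3.104 2.564
vertex -1.253 2.141 1.33
vertex 0.225 2.922 2.273
endloop
endfacet
facet normal 0.771 0.406 0.491
outer loop
vertex -0.056 3.104 2.564
vertex 0.225 2.922 2.273
vertex 0.049 3.451 2.112
endloop
endfacet
facet normal -0.770 -0.407 -0.490
outer loop
vertex -1.253 2.141 1.33
vertex -1.429 2.669 1.168
vertex -1.075 2.269 0.944
endloop
endfacet
facet normal 0.495 -0.867 -0.059
outer loop
vertex -1.253 2.141 1.33
vertex -1.075 2.269 0.944
vertex 0.225 2.922 2.273
endloop
endfacet
facet normal 0.495 -0.867 -0.058
outer loop
vertex 0.225 2.922 2.273
vertex -1.075 2.269 0.944
vertex 0.404 3.05 1.887
endloop
endfacet
facet normal 0.770 0.406 0.492
outer loop
vertex 0.225 2.922 2.273
vertex 0.404 3.05 1.887
vertex 0.049 3.451 2.112
endloop
endfacet

endsolid


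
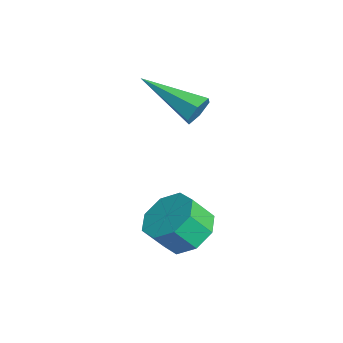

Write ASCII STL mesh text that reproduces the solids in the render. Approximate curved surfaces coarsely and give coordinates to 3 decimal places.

solid 
facet normal 0.644 0.674 -0.361
outer loop
vertex -1.812 1.21 3.649
vertex -2.18 1.331 3.218
vertex -2.21 1.626 3.716
endloop
endfacet
facet normal 0.180 0.013 0.984
outer loop
vertex -1.812 1.21 3.649
vertex -2.21 1.626 3.716
vertex -3.54 -0.091 3.982
endloop
endfacet
facet normal 0.644 0.674 -0.361
outer loop
vertex -2.21 1.626 3.716
vertex -2.18 1.331 3.218
vertex -2.578 1.747 3.285
endloop
endfacet
facet normal -0.563 0.534 0.631
outer loop
vertex -2.21 1.626 3.716
vertex -2.578 1.747 3.285
vertex -3.54 -0.091 3.982
endloop
endfacet
facet normal 0.644 0.674 -0.362
outer loop
vertex -2.578 1.747 3.285
vertex -2.18 1.331 3.218
vertex -2.549 1.452 2.787
endloop
endfacet
facet normal -0.892 0.365 -0.268
outer loop
vertex -2.578 1.747 3.285
vertex -2.549 1.452 2.787
vertex -3.54 -0.091 3.982
endloop
endfacet
facet normal 0.644 0.673 -0.363
outer loop
vertex -2.549 1.452 2.787
vertex -2.18 1.331 3.218
vertex -2.151 1.035 2.72
endloop
endfacet
facet normal -0.478 -0.325 -0.816
outer loop
vertex -2.549 1.452 2.787
vertex -2.151 1.035 2.72
vertex -3.54 -0.091 3.982
endloop
endfacet
facet normal 0.644 0.673 -0.363
outer loop
vertex -2.151 1.035 2.72
vertex -2.18 1.331 3.218
vertex -1.782 0.914 3.151
endloop
endfacet
facet normal 0.264 -0.846 -0.464
outer loop
vertex -2.151 1.035 2.72
vertex -1.782 0.914 3.151
vertex -3.54 -0.091 3.982
endloop
endfacet
facet normal 0.645 0.673 -0.361
outer loop
vertex -1.782 0.914 3.151
vertex -2.18 1.331 3.218
vertex -1.812 1.21 3.649
endloop
endfacet
facet normal 0.593 -0.676 0.437
outer loop
vertex -1.782 0.914 3.151
vertex -1.812 1.21 3.649
vertex -3.54 -0.091 3.982
endloop
endfacet
facet normal -0.016 0.610 -0.792
outer loop
vertex 0.727 1.033 0.099
vertex 0.061 0.523 -0.28
vertex 0.084 1.252 0.281
endloop
endfacet
facet normal 0.405 0.728 0.553
outer loop
vertex 0.727 1.033 0.099
vertex 0.084 1.252 0.281
vertex 0.745 0.386 0.938
endloop
endfacet
facet normal 0.406 0.728 0.552
outer loop
vertex 0.745 0.386 0.938
vertex 0.084 1.252 0.281
vertex 0.101 0.606 1.121
endloop
endfacet
facet normal 0.017 -0.610 0.792
outer loop
vertex 0.745 0.386 0.938
vertex 0.101 0.606 1.121
vertex 0.079 -0.123 0.56
endloop
endfacet
facet normal -0.016 0.610 -0.792
outer loop
vertex 0.084 1.252 0.281
vertex 0.061 0.523 -0.28
vertex -0.573 1.045 0.135
endloop
endfacet
facet normal -0.359 0.736 0.573
outer loop
vertex 0.084 1.252 0.281
vertex -0.573 1.045 0.135
vertex 0.101 0.606 1.121
endloop
endfacet
facet normal -0.361 0.735 0.574
outer loop
vertex 0.101 0.606 1.121
vertex -0.573 1.045 0.135
vertex -0.556 0.398 0.974
endloop
endfacet
facet normal 0.016 -0.610 0.792
outer loop
vertex 0.101 0.606 1.121
vertex -0.556 0.398 0.974
vertex 0.079 -0.123 0.56
endloop
endfacet
facet normal -0.016 0.611 -0.792
outer loop
vertex -0.573 1.045 0.135
vertex 0.061 0.523 -0.28
vertex -0.858 0.532 -0.255
endloop
endfacet
facet normal -0.914 0.311 0.259
outer loop
vertex -0.573 1.045 0.135
vertex -0.858 0.532 -0.255
vertex -0.556 0.398 0.974
endloop
endfacet
facet normal -0.914 0.312 0.259
outer loop
vertex -0.556 0.398 0.974
vertex -0.858 0.532 -0.255
vertex -0.841 -0.115 0.585
endloop
endfacet
facet normal 0.016 -0.610 0.792
outer loop
vertex -0.556 0.398 0.974
vertex -0.841 -0.115 0.585
vertex 0.079 -0.123 0.56
endloop
endfacet
facet normal -0.016 0.609 -0.793
outer loop
vertex -0.858 0.532 -0.255
vertex 0.061 0.523 -0.28
vertex -0.605 0.014 -0.658
endloop
endfacet
facet normal -0.933 -0.294 -0.208
outer loop
vertex -0.858 0.532 -0.255
vertex -0.605 0.014 -0.658
vertex -0.841 -0.115 0.585
endloop
endfacet
facet normal -0.933 -0.295 -0.208
outer loop
vertex -0.841 -0.115 0.585
vertex -0.605 0.014 -0.658
vertex -0.587 -0.633 0.181
endloop
endfacet
facet normal 0.016 -0.610 0.792
outer loop
vertex -0.841 -0.115 0.585
vertex -0.587 -0.633 0.181
vertex 0.079 -0.123 0.56
endloop
endfacet
facet normal -0.017 0.610 -0.792
outer loop
vertex -0.605 0.014 -0.658
vertex 0.061 0.523 -0.28
vertex 0.039 -0.206 -0.841
endloop
endfacet
facet normal -0.406 -0.728 -0.553
outer loop
vertex -0.605 0.014 -0.658
vertex 0.039 -0.206 -0.841
vertex -0.587 -0.633 0.181
endloop
endfacet
facet normal -0.405 -0.729 -0.552
outer loop
vertex -0.587 -0.633 0.181
vertex 0.039 -0.206 -0.841
vertex 0.056 -0.852 -0.001
endloop
endfacet
facet normal 0.016 -0.610 0.792
outer loop
vertex -0.587 -0.633 0.181
vertex 0.056 -0.852 -0.001
vertex 0.079 -0.123 0.56
endloop
endfacet
facet normal -0.016 0.610 -0.792
outer loop
vertex 0.039 -0.206 -0.841
vertex 0.061 0.523 -0.28
vertex 0.696 0.002 -0.694
endloop
endfacet
facet normal 0.361 -0.736 -0.573
outer loop
vertex 0.039 -0.206 -0.841
vertex 0.696 0.002 -0.694
vertex 0.056 -0.852 -0.001
endloop
endfacet
facet normal 0.359 -0.735 -0.574
outer loop
vertex 0.056 -0.852 -0.001
vertex 0.696 0.002 -0.694
vertex 0.713 -0.645 0.145
endloop
endfacet
facet normal 0.016 -0.610 0.792
outer loop
vertex 0.056 -0.852 -0.001
vertex 0.713 -0.645 0.145
vertex 0.079 -0.123 0.56
endloop
endfacet
facet normal -0.016 0.610 -0.792
outer loop
vertex 0.696 0.002 -0.694
vertex 0.061 0.523 -0.28
vertex 0.981 0.515 -0.305
endloop
endfacet
facet normal 0.914 -0.312 -0.259
outer loop
vertex 0.696 0.002 -0.694
vertex 0.981 0.515 -0.305
vertex 0.713 -0.645 0.145
endloop
endfacet
facet normal 0.914 -0.312 -0.258
outer loop
vertex 0.713 -0.645 0.145
vertex 0.981 0.515 -0.305
vertex 0.998 -0.132 0.535
endloop
endfacet
facet normal 0.016 -0.611 0.792
outer loop
vertex 0.713 -0.645 0.145
vertex 0.998 -0.132 0.535
vertex 0.079 -0.123 0.56
endloop
endfacet
facet normal -0.016 0.610 -0.792
outer loop
vertex 0.981 0.515 -0.305
vertex 0.061 0.523 -0.28
vertex 0.727 1.033 0.099
endloop
endfacet
facet normal 0.933 0.295 0.208
outer loop
vertex 0.981 0.515 -0.305
vertex 0.727 1.033 0.099
vertex 0.998 -0.132 0.535
endloop
endfacet
facet normal 0.933 0.295 0.207
outer loop
vertex 0.998 -0.132 0.535
vertex 0.727 1.033 0.099
vertex 0.745 0.386 0.938
endloop
endfacet
facet normal 0.016 -0.609 0.793
outer loop
vertex 0.998 -0.132 0.535
vertex 0.745 0.386 0.938
vertex 0.079 -0.123 0.56
endloop
endfacet

endsolid


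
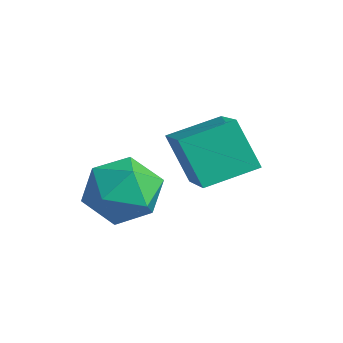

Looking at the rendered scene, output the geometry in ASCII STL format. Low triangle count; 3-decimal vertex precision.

solid 
facet normal -0.515 -0.125 0.848
outer loop
vertex -0.746 -2.961 0.307
vertex -0.381 -1.58 0.732
vertex -2.397 -2.249 -0.591
endloop
endfacet
facet normal -0.245 -0.927 -0.285
outer loop
vertex -1.619 -2.06 -1.872
vertex -0.746 -2.961 0.307
vertex -2.397 -2.249 -0.591
endloop
endfacet
facet normal -0.515 -0.124 0.848
outer loop
vertex -2.397 -2.249 -0.591
vertex -0.381 -1.58 0.732
vertex -2.032 -0.868 -0.167
endloop
endfacet
facet normal -0.822 0.354 -0.447
outer loop
vertex -2.032 -0.868 -0.167
vertex -1.619 -2.06 -1.872
vertex -2.397 -2.249 -0.591
endloop
endfacet
facet normal 0.821 -0.355 0.447
outer loop
vertex -0.746 -2.961 0.307
vertex 0.397 -1.391 -0.549
vertex -0.381 -1.58 0.732
endloop
endfacet
facet normal -0.244 -0.927 -0.285
outer loop
vertex 0.032 -2.772 -0.973
vertex -0.746 -2.961 0.307
vertex -1.619 -2.06 -1.872
endloop
endfacet
facet normal 0.821 -0.354 0.447
outer loop
vertex 0.032 -2.772 -0.973
vertex 0.397 -1.391 -0.549
vertex -0.746 -2.961 0.307
endloop
endfacet
facet normal 0.244 0.927 0.285
outer loop
vertex -0.381 -1.58 0.732
vertex 0.397 -1.391 -0.549
vertex -2.032 -0.868 -0.167
endloop
endfacet
facet normal -0.821 0.355 -0.447
outer loop
vertex -1.254 -0.679 -1.447
vertex -1.619 -2.06 -1.872
vertex -2.032 -0.868 -0.167
endloop
endfacet
facet normal 0.244 0.927 0.285
outer loop
vertex -2.032 -0.868 -0.167
vertex 0.397 -1.391 -0.549
vertex -1.254 -0.679 -1.447
endloop
endfacet
facet normal 0.515 0.125 -0.848
outer loop
vertex -1.254 -0.679 -1.447
vertex 0.032 -2.772 -0.973
vertex -1.619 -2.06 -1.872
endloop
endfacet
facet normal 0.515 0.124 -0.848
outer loop
vertex 0.397 -1.391 -0.549
vertex 0.032 -2.772 -0.973
vertex -1.254 -0.679 -1.447
endloop
endfacet
facet normal 0.173 0.578 0.798
outer loop
vertex -1.511 -2.859 -1.492
vertex -2.414 -3.234 -1.025
vertex -1.471 -3.74 -0.863
endloop
endfacet
facet normal 0.785 0.383 0.487
outer loop
vertex -1.511 -2.859 -1.492
vertex -1.471 -3.74 -0.863
vertex -0.911 -3.709 -1.79
endloop
endfacet
facet normal 0.769 0.610 -0.190
outer loop
vertex -1.511 -2.859 -1.492
vertex -0.911 -3.709 -1.79
vertex -1.509 -3.184 -2.525
endloop
endfacet
facet normal 0.148 0.944 -0.297
outer loop
vertex -1.511 -2.859 -1.492
vertex -1.509 -3.184 -2.525
vertex -2.438 -2.89 -2.052
endloop
endfacet
facet normal -0.221 0.923 0.314
outer loop
vertex -1.511 -2.859 -1.492
vertex -2.438 -2.89 -2.052
vertex -2.414 -3.234 -1.025
endloop
endfacet
facet normal 0.813 -0.329 0.480
outer loop
vertex -0.911 -3.709 -1.79
vertex -1.471 -3.74 -0.863
vertex -1.442 -4.61 -1.508
endloop
endfacet
facet normal -0.178 -0.016 0.984
outer loop
vertex -1.471 -3.74 -0.863
vertex -2.414 -3.234 -1.025
vertex -2.371 -4.316 -1.035
endloop
endfacet
facet normal -0.815 0.543 0.201
outer loop
vertex -2.414 -3.234 -1.025
vertex -2.438 -2.89 -2.052
vertex -2.969 -3.791 -1.77
endloop
endfacet
facet normal -0.218 0.576 -0.787
outer loop
vertex -2.438 -2.89 -2.052
vertex -1.509 -3.184 -2.525
vertex -2.409 -3.76 -2.697
endloop
endfacet
facet normal 0.788 0.037 -0.615
outer loop
vertex -1.509 -3.184 -2.525
vertex -0.911 -3.709 -1.79
vertex -1.466 -4.266 -2.535
endloop
endfacet
facet normal -0.148 -0.944 0.297
outer loop
vertex -2.369 -4.641 -2.068
vertex -1.442 -4.61 -1.508
vertex -2.371 -4.316 -1.035
endloop
endfacet
facet normal -0.769 -0.610 0.190
outer loop
vertex -2.369 -4.641 -2.068
vertex -2.371 -4.316 -1.035
vertex -2.969 -3.791 -1.77
endloop
endfacet
facet normal -0.785 -0.383 -0.487
outer loop
vertex -2.369 -4.641 -2.068
vertex -2.969 -3.791 -1.77
vertex -2.409 -3.76 -2.697
endloop
endfacet
facet normal -0.173 -0.578 -0.798
outer loop
vertex -2.369 -4.641 -2.068
vertex -2.409 -3.76 -2.697
vertex -1.466 -4.266 -2.535
endloop
endfacet
facet normal 0.221 -0.923 -0.314
outer loop
vertex -2.369 -4.641 -2.068
vertex -1.466 -4.266 -2.535
vertex -1.442 -4.61 -1.508
endloop
endfacet
facet normal 0.218 -0.576 0.787
outer loop
vertex -2.371 -4.316 -1.035
vertex -1.442 -4.61 -1.508
vertex -1.471 -3.74 -0.863
endloop
endfacet
facet normal -0.788 -0.037 0.615
outer loop
vertex -2.969 -3.791 -1.77
vertex -2.371 -4.316 -1.035
vertex -2.414 -3.234 -1.025
endloop
endfacet
facet normal -0.813 0.329 -0.480
outer loop
vertex -2.409 -3.76 -2.697
vertex -2.969 -3.791 -1.77
vertex -2.438 -2.89 -2.052
endloop
endfacet
facet normal 0.178 0.016 -0.984
outer loop
vertex -1.466 -4.266 -2.535
vertex -2.409 -3.76 -2.697
vertex -1.509 -3.184 -2.525
endloop
endfacet
facet normal 0.815 -0.543 -0.201
outer loop
vertex -1.442 -4.61 -1.508
vertex -1.466 -4.266 -2.535
vertex -0.911 -3.709 -1.79
endloop
endfacet

endsolid


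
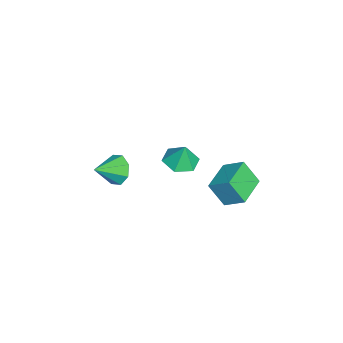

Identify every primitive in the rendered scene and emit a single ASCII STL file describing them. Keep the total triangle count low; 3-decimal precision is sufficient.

solid 
facet normal -0.939 0.339 0.055
outer loop
vertex -2.664 2.416 -2.732
vertex -2.221 3.517 -1.952
vertex -2.429 3.29 -4.1
endloop
endfacet
facet normal -0.312 -0.776 -0.549
outer loop
vertex -0.579 2.623 -4.208
vertex -2.664 2.416 -2.732
vertex -2.429 3.29 -4.1
endloop
endfacet
facet normal -0.939 0.339 0.055
outer loop
vertex -2.429 3.29 -4.1
vertex -2.221 3.517 -1.952
vertex -1.986 4.391 -3.32
endloop
endfacet
facet normal 0.143 0.533 -0.834
outer loop
vertex -1.986 4.391 -3.32
vertex -0.579 2.623 -4.208
vertex -2.429 3.29 -4.1
endloop
endfacet
facet normal -0.143 -0.533 0.834
outer loop
vertex -2.664 2.416 -2.732
vertex -0.371 2.85 -2.06
vertex -2.221 3.517 -1.952
endloop
endfacet
facet normal -0.312 -0.776 -0.549
outer loop
vertex -0.814 1.749 -2.84
vertex -2.664 2.416 -2.732
vertex -0.579 2.623 -4.208
endloop
endfacet
facet normal -0.143 -0.533 0.834
outer loop
vertex -0.814 1.749 -2.84
vertex -0.371 2.85 -2.06
vertex -2.664 2.416 -2.732
endloop
endfacet
facet normal 0.312 0.776 0.549
outer loop
vertex -2.221 3.517 -1.952
vertex -0.371 2.85 -2.06
vertex -1.986 4.391 -3.32
endloop
endfacet
facet normal 0.143 0.533 -0.834
outer loop
vertex -0.136 3.724 -3.428
vertex -0.579 2.623 -4.208
vertex -1.986 4.391 -3.32
endloop
endfacet
facet normal 0.312 0.776 0.549
outer loop
vertex -1.986 4.391 -3.32
vertex -0.371 2.85 -2.06
vertex -0.136 3.724 -3.428
endloop
endfacet
facet normal 0.939 -0.339 -0.055
outer loop
vertex -0.136 3.724 -3.428
vertex -0.814 1.749 -2.84
vertex -0.579 2.623 -4.208
endloop
endfacet
facet normal 0.939 -0.339 -0.055
outer loop
vertex -0.371 2.85 -2.06
vertex -0.814 1.749 -2.84
vertex -0.136 3.724 -3.428
endloop
endfacet
facet normal -0.562 0.684 -0.466
outer loop
vertex -2.651 -3.097 -4.894
vertex -3.463 -3.396 -4.354
vertex -2.726 -2.702 -4.224
endloop
endfacet
facet normal 0.992 0.118 0.042
outer loop
vertex -2.651 -3.097 -4.894
vertex -2.726 -2.702 -4.224
vertex -2.537 -4.524 -3.586
endloop
endfacet
facet normal -0.561 0.684 -0.466
outer loop
vertex -2.726 -2.702 -4.224
vertex -3.463 -3.396 -4.354
vertex -3.233 -2.714 -3.631
endloop
endfacet
facet normal 0.724 0.294 0.625
outer loop
vertex -2.726 -2.702 -4.224
vertex -3.233 -2.714 -3.631
vertex -2.537 -4.524 -3.586
endloop
endfacet
facet normal -0.561 0.684 -0.466
outer loop
vertex -3.233 -2.714 -3.631
vertex -3.463 -3.396 -4.354
vertex -3.875 -3.125 -3.461
endloop
endfacet
facet normal 0.195 0.099 0.976
outer loop
vertex -3.233 -2.714 -3.631
vertex -3.875 -3.125 -3.461
vertex -2.537 -4.524 -3.586
endloop
endfacet
facet normal -0.562 0.683 -0.467
outer loop
vertex -3.875 -3.125 -3.461
vertex -3.463 -3.396 -4.354
vertex -4.275 -3.695 -3.814
endloop
endfacet
facet normal -0.285 -0.352 0.892
outer loop
vertex -3.875 -3.125 -3.461
vertex -4.275 -3.695 -3.814
vertex -2.537 -4.524 -3.586
endloop
endfacet
facet normal -0.561 0.684 -0.465
outer loop
vertex -4.275 -3.695 -3.814
vertex -3.463 -3.396 -4.354
vertex -4.2 -4.089 -4.484
endloop
endfacet
facet normal -0.435 -0.797 0.420
outer loop
vertex -4.275 -3.695 -3.814
vertex -4.2 -4.089 -4.484
vertex -2.537 -4.524 -3.586
endloop
endfacet
facet normal -0.561 0.684 -0.465
outer loop
vertex -4.2 -4.089 -4.484
vertex -3.463 -3.396 -4.354
vertex -3.694 -4.077 -5.077
endloop
endfacet
facet normal -0.167 -0.973 -0.162
outer loop
vertex -4.2 -4.089 -4.484
vertex -3.694 -4.077 -5.077
vertex -2.537 -4.524 -3.586
endloop
endfacet
facet normal -0.561 0.684 -0.465
outer loop
vertex -3.694 -4.077 -5.077
vertex -3.463 -3.396 -4.354
vertex -3.052 -3.666 -5.247
endloop
endfacet
facet normal 0.362 -0.778 -0.514
outer loop
vertex -3.694 -4.077 -5.077
vertex -3.052 -3.666 -5.247
vertex -2.537 -4.524 -3.586
endloop
endfacet
facet normal -0.561 0.684 -0.465
outer loop
vertex -3.052 -3.666 -5.247
vertex -3.463 -3.396 -4.354
vertex -2.651 -3.097 -4.894
endloop
endfacet
facet normal 0.842 -0.327 -0.430
outer loop
vertex -3.052 -3.666 -5.247
vertex -2.651 -3.097 -4.894
vertex -2.537 -4.524 -3.586
endloop
endfacet
facet normal -0.154 -0.185 -0.970
outer loop
vertex -0.817 0.963 -1.628
vertex -1.503 0.236 -1.38
vertex -1.811 1.209 -1.517
endloop
endfacet
facet normal 0.262 0.896 0.358
outer loop
vertex -0.817 0.963 -1.628
vertex -1.811 1.209 -1.517
vertex -1.297 0.484 -0.08
endloop
endfacet
facet normal -0.154 -0.186 -0.970
outer loop
vertex -1.811 1.209 -1.517
vertex -1.503 0.236 -1.38
vertex -2.497 0.483 -1.269
endloop
endfacet
facet normal -0.521 0.672 0.526
outer loop
vertex -1.811 1.209 -1.517
vertex -2.497 0.483 -1.269
vertex -1.297 0.484 -0.08
endloop
endfacet
facet normal -0.154 -0.185 -0.971
outer loop
vertex -2.497 0.483 -1.269
vertex -1.503 0.236 -1.38
vertex -2.19 -0.491 -1.132
endloop
endfacet
facet normal -0.699 -0.121 0.705
outer loop
vertex -2.497 0.483 -1.269
vertex -2.19 -0.491 -1.132
vertex -1.297 0.484 -0.08
endloop
endfacet
facet normal -0.154 -0.185 -0.971
outer loop
vertex -2.19 -0.491 -1.132
vertex -1.503 0.236 -1.38
vertex -1.196 -0.738 -1.243
endloop
endfacet
facet normal -0.091 -0.690 0.718
outer loop
vertex -2.19 -0.491 -1.132
vertex -1.196 -0.738 -1.243
vertex -1.297 0.484 -0.08
endloop
endfacet
facet normal -0.154 -0.185 -0.971
outer loop
vertex -1.196 -0.738 -1.243
vertex -1.503 0.236 -1.38
vertex -0.509 -0.011 -1.491
endloop
endfacet
facet normal 0.692 -0.467 0.550
outer loop
vertex -1.196 -0.738 -1.243
vertex -0.509 -0.011 -1.491
vertex -1.297 0.484 -0.08
endloop
endfacet
facet normal -0.154 -0.185 -0.970
outer loop
vertex -0.509 -0.011 -1.491
vertex -1.503 0.236 -1.38
vertex -0.817 0.963 -1.628
endloop
endfacet
facet normal 0.869 0.327 0.371
outer loop
vertex -0.509 -0.011 -1.491
vertex -0.817 0.963 -1.628
vertex -1.297 0.484 -0.08
endloop
endfacet

endsolid


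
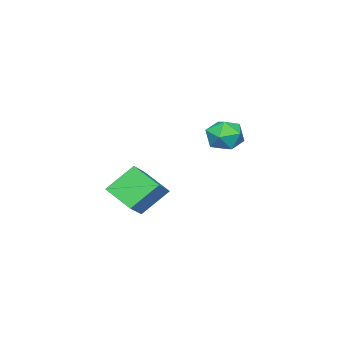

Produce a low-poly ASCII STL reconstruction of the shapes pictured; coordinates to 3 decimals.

solid 
facet normal -0.579 0.440 0.686
outer loop
vertex 1.17 -3.052 2.412
vertex 2.77 -2.582 3.461
vertex 1.3 -1.468 1.505
endloop
endfacet
facet normal -0.812 -0.238 -0.533
outer loop
vertex 2.47 -2.358 0.119
vertex 1.17 -3.052 2.412
vertex 1.3 -1.468 1.505
endloop
endfacet
facet normal -0.579 0.440 0.686
outer loop
vertex 1.3 -1.468 1.505
vertex 2.77 -2.582 3.461
vertex 2.9 -0.998 2.554
endloop
endfacet
facet normal 0.071 0.865 -0.496
outer loop
vertex 2.9 -0.998 2.554
vertex 2.47 -2.358 0.119
vertex 1.3 -1.468 1.505
endloop
endfacet
facet normal -0.071 -0.865 0.496
outer loop
vertex 1.17 -3.052 2.412
vertex 3.94 -3.472 2.075
vertex 2.77 -2.582 3.461
endloop
endfacet
facet normal -0.812 -0.238 -0.533
outer loop
vertex 2.34 -3.942 1.026
vertex 1.17 -3.052 2.412
vertex 2.47 -2.358 0.119
endloop
endfacet
facet normal -0.071 -0.865 0.496
outer loop
vertex 2.34 -3.942 1.026
vertex 3.94 -3.472 2.075
vertex 1.17 -3.052 2.412
endloop
endfacet
facet normal 0.812 0.238 0.533
outer loop
vertex 2.77 -2.582 3.461
vertex 3.94 -3.472 2.075
vertex 2.9 -0.998 2.554
endloop
endfacet
facet normal 0.071 0.865 -0.496
outer loop
vertex 4.07 -1.888 1.168
vertex 2.47 -2.358 0.119
vertex 2.9 -0.998 2.554
endloop
endfacet
facet normal 0.812 0.238 0.533
outer loop
vertex 2.9 -0.998 2.554
vertex 3.94 -3.472 2.075
vertex 4.07 -1.888 1.168
endloop
endfacet
facet normal 0.579 -0.440 -0.686
outer loop
vertex 4.07 -1.888 1.168
vertex 2.34 -3.942 1.026
vertex 2.47 -2.358 0.119
endloop
endfacet
facet normal 0.579 -0.440 -0.686
outer loop
vertex 3.94 -3.472 2.075
vertex 2.34 -3.942 1.026
vertex 4.07 -1.888 1.168
endloop
endfacet
facet normal -0.148 0.583 0.799
outer loop
vertex -3.193 -0.173 4.367
vertex -4.109 -0.799 4.655
vertex -3.072 -1.083 5.054
endloop
endfacet
facet normal 0.545 0.550 0.632
outer loop
vertex -3.193 -0.173 4.367
vertex -3.072 -1.083 5.054
vertex -2.307 -0.886 4.223
endloop
endfacet
facet normal 0.623 0.782 -0.038
outer loop
vertex -3.193 -0.173 4.367
vertex -2.307 -0.886 4.223
vertex -2.871 -0.481 3.311
endloop
endfacet
facet normal -0.022 0.958 -0.286
outer loop
vertex -3.193 -0.173 4.367
vertex -2.871 -0.481 3.311
vertex -3.984 -0.427 3.578
endloop
endfacet
facet normal -0.499 0.836 0.231
outer loop
vertex -3.193 -0.173 4.367
vertex -3.984 -0.427 3.578
vertex -4.109 -0.799 4.655
endloop
endfacet
facet normal 0.745 -0.136 0.653
outer loop
vertex -2.307 -0.886 4.223
vertex -3.072 -1.083 5.054
vertex -2.676 -1.953 4.422
endloop
endfacet
facet normal -0.377 -0.081 0.923
outer loop
vertex -3.072 -1.083 5.054
vertex -4.109 -0.799 4.655
vertex -3.789 -1.899 4.689
endloop
endfacet
facet normal -0.945 0.327 0.003
outer loop
vertex -4.109 -0.799 4.655
vertex -3.984 -0.427 3.578
vertex -4.353 -1.494 3.777
endloop
endfacet
facet normal -0.174 0.526 -0.833
outer loop
vertex -3.984 -0.427 3.578
vertex -2.871 -0.481 3.311
vertex -3.588 -1.297 2.946
endloop
endfacet
facet normal 0.870 0.240 -0.431
outer loop
vertex -2.871 -0.481 3.311
vertex -2.307 -0.886 4.223
vertex -2.551 -1.581 3.345
endloop
endfacet
facet normal 0.022 -0.958 0.286
outer loop
vertex -3.467 -2.207 3.633
vertex -2.676 -1.953 4.422
vertex -3.789 -1.899 4.689
endloop
endfacet
facet normal -0.623 -0.782 0.038
outer loop
vertex -3.467 -2.207 3.633
vertex -3.789 -1.899 4.689
vertex -4.353 -1.494 3.777
endloop
endfacet
facet normal -0.545 -0.550 -0.632
outer loop
vertex -3.467 -2.207 3.633
vertex -4.353 -1.494 3.777
vertex -3.588 -1.297 2.946
endloop
endfacet
facet normal 0.148 -0.583 -0.799
outer loop
vertex -3.467 -2.207 3.633
vertex -3.588 -1.297 2.946
vertex -2.551 -1.581 3.345
endloop
endfacet
facet normal 0.499 -0.836 -0.231
outer loop
vertex -3.467 -2.207 3.633
vertex -2.551 -1.581 3.345
vertex -2.676 -1.953 4.422
endloop
endfacet
facet normal 0.174 -0.526 0.833
outer loop
vertex -3.789 -1.899 4.689
vertex -2.676 -1.953 4.422
vertex -3.072 -1.083 5.054
endloop
endfacet
facet normal -0.870 -0.240 0.431
outer loop
vertex -4.353 -1.494 3.777
vertex -3.789 -1.899 4.689
vertex -4.109 -0.799 4.655
endloop
endfacet
facet normal -0.745 0.136 -0.653
outer loop
vertex -3.588 -1.297 2.946
vertex -4.353 -1.494 3.777
vertex -3.984 -0.427 3.578
endloop
endfacet
facet normal 0.377 0.081 -0.923
outer loop
vertex -2.551 -1.581 3.345
vertex -3.588 -1.297 2.946
vertex -2.871 -0.481 3.311
endloop
endfacet
facet normal 0.945 -0.327 -0.003
outer loop
vertex -2.676 -1.953 4.422
vertex -2.551 -1.581 3.345
vertex -2.307 -0.886 4.223
endloop
endfacet

endsolid


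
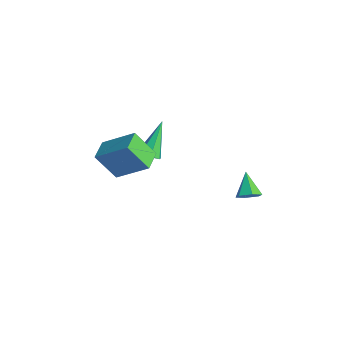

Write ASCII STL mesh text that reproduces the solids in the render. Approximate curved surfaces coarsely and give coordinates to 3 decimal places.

solid 
facet normal -0.348 -0.485 0.802
outer loop
vertex 2.131 -2.418 3.815
vertex 1.343 -1.758 3.872
vertex 1.151 -3.495 2.739
endloop
endfacet
facet normal 0.765 -0.641 -0.056
outer loop
vertex 1.677 -2.762 1.528
vertex 2.131 -2.418 3.815
vertex 1.151 -3.495 2.739
endloop
endfacet
facet normal -0.349 -0.485 0.802
outer loop
vertex 1.151 -3.495 2.739
vertex 1.343 -1.758 3.872
vertex 0.363 -2.834 2.796
endloop
endfacet
facet normal -0.541 -0.594 -0.595
outer loop
vertex 0.363 -2.834 2.796
vertex 1.677 -2.762 1.528
vertex 1.151 -3.495 2.739
endloop
endfacet
facet normal 0.541 0.595 0.595
outer loop
vertex 2.131 -2.418 3.815
vertex 1.869 -1.025 2.661
vertex 1.343 -1.758 3.872
endloop
endfacet
facet normal 0.765 -0.641 -0.055
outer loop
vertex 2.657 -1.686 2.604
vertex 2.131 -2.418 3.815
vertex 1.677 -2.762 1.528
endloop
endfacet
facet normal 0.542 0.594 0.595
outer loop
vertex 2.657 -1.686 2.604
vertex 1.869 -1.025 2.661
vertex 2.131 -2.418 3.815
endloop
endfacet
facet normal -0.765 0.641 0.056
outer loop
vertex 1.343 -1.758 3.872
vertex 1.869 -1.025 2.661
vertex 0.363 -2.834 2.796
endloop
endfacet
facet normal -0.541 -0.595 -0.595
outer loop
vertex 0.889 -2.102 1.585
vertex 1.677 -2.762 1.528
vertex 0.363 -2.834 2.796
endloop
endfacet
facet normal -0.765 0.641 0.055
outer loop
vertex 0.363 -2.834 2.796
vertex 1.869 -1.025 2.661
vertex 0.889 -2.102 1.585
endloop
endfacet
facet normal 0.348 0.485 -0.802
outer loop
vertex 0.889 -2.102 1.585
vertex 2.657 -1.686 2.604
vertex 1.677 -2.762 1.528
endloop
endfacet
facet normal 0.348 0.485 -0.802
outer loop
vertex 1.869 -1.025 2.661
vertex 2.657 -1.686 2.604
vertex 0.889 -2.102 1.585
endloop
endfacet
facet normal 0.755 -0.236 -0.611
outer loop
vertex 2.728 3.084 -1.075
vertex 2.356 3.111 -1.545
vertex 2.652 3.602 -1.369
endloop
endfacet
facet normal 0.307 0.503 0.808
outer loop
vertex 2.728 3.084 -1.075
vertex 2.652 3.602 -1.369
vertex 1.404 3.409 -0.775
endloop
endfacet
facet normal 0.755 -0.236 -0.611
outer loop
vertex 2.652 3.602 -1.369
vertex 2.356 3.111 -1.545
vertex 2.28 3.628 -1.839
endloop
endfacet
facet normal -0.092 0.988 0.127
outer loop
vertex 2.652 3.602 -1.369
vertex 2.28 3.628 -1.839
vertex 1.404 3.409 -0.775
endloop
endfacet
facet normal 0.755 -0.236 -0.611
outer loop
vertex 2.28 3.628 -1.839
vertex 2.356 3.111 -1.545
vertex 1.984 3.137 -2.015
endloop
endfacet
facet normal -0.686 0.574 -0.447
outer loop
vertex 2.28 3.628 -1.839
vertex 1.984 3.137 -2.015
vertex 1.404 3.409 -0.775
endloop
endfacet
facet normal 0.755 -0.238 -0.611
outer loop
vertex 1.984 3.137 -2.015
vertex 2.356 3.111 -1.545
vertex 2.059 2.62 -1.721
endloop
endfacet
facet normal -0.883 -0.323 -0.342
outer loop
vertex 1.984 3.137 -2.015
vertex 2.059 2.62 -1.721
vertex 1.404 3.409 -0.775
endloop
endfacet
facet normal 0.755 -0.238 -0.611
outer loop
vertex 2.059 2.62 -1.721
vertex 2.356 3.111 -1.545
vertex 2.431 2.593 -1.251
endloop
endfacet
facet normal -0.485 -0.807 0.337
outer loop
vertex 2.059 2.62 -1.721
vertex 2.431 2.593 -1.251
vertex 1.404 3.409 -0.775
endloop
endfacet
facet normal 0.755 -0.238 -0.611
outer loop
vertex 2.431 2.593 -1.251
vertex 2.356 3.111 -1.545
vertex 2.728 3.084 -1.075
endloop
endfacet
facet normal 0.110 -0.394 0.913
outer loop
vertex 2.431 2.593 -1.251
vertex 2.728 3.084 -1.075
vertex 1.404 3.409 -0.775
endloop
endfacet
facet normal 0.412 -0.519 -0.749
outer loop
vertex 1.348 -1.072 1.962
vertex 0.916 -0.954 1.643
vertex 1.384 -0.672 1.705
endloop
endfacet
facet normal 0.770 0.295 0.566
outer loop
vertex 1.348 -1.072 1.962
vertex 1.384 -0.672 1.705
vertex 0.164 -0.006 3.017
endloop
endfacet
facet normal 0.411 -0.517 -0.751
outer loop
vertex 1.384 -0.672 1.705
vertex 0.916 -0.954 1.643
vertex 1.068 -0.483 1.402
endloop
endfacet
facet normal 0.497 0.867 0.022
outer loop
vertex 1.384 -0.672 1.705
vertex 1.068 -0.483 1.402
vertex 0.164 -0.006 3.017
endloop
endfacet
facet normal 0.412 -0.517 -0.751
outer loop
vertex 1.068 -0.483 1.402
vertex 0.916 -0.954 1.643
vertex 0.637 -0.649 1.28
endloop
endfacet
facet normal -0.232 0.890 -0.393
outer loop
vertex 1.068 -0.483 1.402
vertex 0.637 -0.649 1.28
vertex 0.164 -0.006 3.017
endloop
endfacet
facet normal 0.410 -0.518 -0.751
outer loop
vertex 0.637 -0.649 1.28
vertex 0.916 -0.954 1.643
vertex 0.416 -1.044 1.432
endloop
endfacet
facet normal -0.866 0.345 -0.363
outer loop
vertex 0.637 -0.649 1.28
vertex 0.416 -1.044 1.432
vertex 0.164 -0.006 3.017
endloop
endfacet
facet normal 0.410 -0.518 -0.751
outer loop
vertex 0.416 -1.044 1.432
vertex 0.916 -0.954 1.643
vertex 0.572 -1.371 1.743
endloop
endfacet
facet normal -0.929 -0.360 0.088
outer loop
vertex 0.416 -1.044 1.432
vertex 0.572 -1.371 1.743
vertex 0.164 -0.006 3.017
endloop
endfacet
facet normal 0.410 -0.518 -0.750
outer loop
vertex 0.572 -1.371 1.743
vertex 0.916 -0.954 1.643
vertex 0.987 -1.384 1.979
endloop
endfacet
facet normal -0.374 -0.690 0.620
outer loop
vertex 0.572 -1.371 1.743
vertex 0.987 -1.384 1.979
vertex 0.164 -0.006 3.017
endloop
endfacet
facet normal 0.412 -0.518 -0.750
outer loop
vertex 0.987 -1.384 1.979
vertex 0.916 -0.954 1.643
vertex 1.348 -1.072 1.962
endloop
endfacet
facet normal 0.384 -0.398 0.833
outer loop
vertex 0.987 -1.384 1.979
vertex 1.348 -1.072 1.962
vertex 0.164 -0.006 3.017
endloop
endfacet

endsolid


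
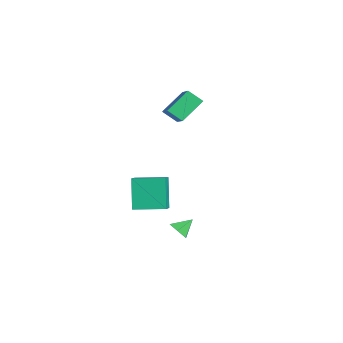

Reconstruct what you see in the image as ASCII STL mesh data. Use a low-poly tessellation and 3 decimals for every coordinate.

solid 
facet normal 0.188 -0.802 -0.567
outer loop
vertex 2.754 -2.27 -1.241
vertex 2.257 -2.103 -1.642
vertex 2.866 -1.877 -1.759
endloop
endfacet
facet normal 0.754 0.434 0.492
outer loop
vertex 2.754 -2.27 -1.241
vertex 2.866 -1.877 -1.759
vertex 2.063 -1.277 -1.058
endloop
endfacet
facet normal 0.188 -0.802 -0.567
outer loop
vertex 2.866 -1.877 -1.759
vertex 2.257 -2.103 -1.642
vertex 2.369 -1.71 -2.16
endloop
endfacet
facet normal 0.460 0.862 -0.211
outer loop
vertex 2.866 -1.877 -1.759
vertex 2.369 -1.71 -2.16
vertex 2.063 -1.277 -1.058
endloop
endfacet
facet normal 0.188 -0.802 -0.567
outer loop
vertex 2.369 -1.71 -2.16
vertex 2.257 -2.103 -1.642
vertex 1.76 -1.936 -2.043
endloop
endfacet
facet normal -0.386 0.817 -0.428
outer loop
vertex 2.369 -1.71 -2.16
vertex 1.76 -1.936 -2.043
vertex 2.063 -1.277 -1.058
endloop
endfacet
facet normal 0.188 -0.802 -0.567
outer loop
vertex 1.76 -1.936 -2.043
vertex 2.257 -2.103 -1.642
vertex 1.648 -2.329 -1.524
endloop
endfacet
facet normal -0.937 0.344 0.058
outer loop
vertex 1.76 -1.936 -2.043
vertex 1.648 -2.329 -1.524
vertex 2.063 -1.277 -1.058
endloop
endfacet
facet normal 0.188 -0.802 -0.567
outer loop
vertex 1.648 -2.329 -1.524
vertex 2.257 -2.103 -1.642
vertex 2.145 -2.496 -1.123
endloop
endfacet
facet normal -0.643 -0.084 0.762
outer loop
vertex 1.648 -2.329 -1.524
vertex 2.145 -2.496 -1.123
vertex 2.063 -1.277 -1.058
endloop
endfacet
facet normal 0.188 -0.802 -0.567
outer loop
vertex 2.145 -2.496 -1.123
vertex 2.257 -2.103 -1.642
vertex 2.754 -2.27 -1.241
endloop
endfacet
facet normal 0.204 -0.038 0.978
outer loop
vertex 2.145 -2.496 -1.123
vertex 2.754 -2.27 -1.241
vertex 2.063 -1.277 -1.058
endloop
endfacet
facet normal -0.839 0.094 -0.536
outer loop
vertex -4.66 0.139 4.245
vertex -4.191 0.819 3.63
vertex -4.159 -1.113 3.243
endloop
endfacet
facet normal -0.455 -0.660 0.597
outer loop
vertex -2.489 -1.299 4.31
vertex -4.66 0.139 4.245
vertex -4.159 -1.113 3.243
endloop
endfacet
facet normal -0.839 0.094 -0.536
outer loop
vertex -4.159 -1.113 3.243
vertex -4.191 0.819 3.63
vertex -3.69 -0.433 2.628
endloop
endfacet
facet normal 0.298 -0.745 -0.597
outer loop
vertex -3.69 -0.433 2.628
vertex -2.489 -1.299 4.31
vertex -4.159 -1.113 3.243
endloop
endfacet
facet normal -0.298 0.745 0.597
outer loop
vertex -4.66 0.139 4.245
vertex -2.521 0.633 4.697
vertex -4.191 0.819 3.63
endloop
endfacet
facet normal -0.455 -0.660 0.597
outer loop
vertex -2.99 -0.047 5.312
vertex -4.66 0.139 4.245
vertex -2.489 -1.299 4.31
endloop
endfacet
facet normal -0.298 0.745 0.597
outer loop
vertex -2.99 -0.047 5.312
vertex -2.521 0.633 4.697
vertex -4.66 0.139 4.245
endloop
endfacet
facet normal 0.455 0.660 -0.597
outer loop
vertex -4.191 0.819 3.63
vertex -2.521 0.633 4.697
vertex -3.69 -0.433 2.628
endloop
endfacet
facet normal 0.298 -0.745 -0.597
outer loop
vertex -2.02 -0.619 3.695
vertex -2.489 -1.299 4.31
vertex -3.69 -0.433 2.628
endloop
endfacet
facet normal 0.455 0.660 -0.597
outer loop
vertex -3.69 -0.433 2.628
vertex -2.521 0.633 4.697
vertex -2.02 -0.619 3.695
endloop
endfacet
facet normal 0.839 -0.094 0.536
outer loop
vertex -2.02 -0.619 3.695
vertex -2.99 -0.047 5.312
vertex -2.489 -1.299 4.31
endloop
endfacet
facet normal 0.839 -0.094 0.536
outer loop
vertex -2.521 0.633 4.697
vertex -2.99 -0.047 5.312
vertex -2.02 -0.619 3.695
endloop
endfacet
facet normal -0.515 0.123 0.848
outer loop
vertex -2.881 -3.155 -0.79
vertex -2.276 -1.465 -0.667
vertex -4.079 -2.669 -1.588
endloop
endfacet
facet normal -0.336 -0.939 -0.068
outer loop
vertex -3.044 -2.915 -3.293
vertex -2.881 -3.155 -0.79
vertex -4.079 -2.669 -1.588
endloop
endfacet
facet normal -0.515 0.123 0.848
outer loop
vertex -4.079 -2.669 -1.588
vertex -2.276 -1.465 -0.667
vertex -3.474 -0.978 -1.465
endloop
endfacet
facet normal -0.789 0.320 -0.525
outer loop
vertex -3.474 -0.978 -1.465
vertex -3.044 -2.915 -3.293
vertex -4.079 -2.669 -1.588
endloop
endfacet
facet normal 0.789 -0.320 0.525
outer loop
vertex -2.881 -3.155 -0.79
vertex -1.241 -1.711 -2.372
vertex -2.276 -1.465 -0.667
endloop
endfacet
facet normal -0.336 -0.939 -0.068
outer loop
vertex -1.846 -3.402 -2.495
vertex -2.881 -3.155 -0.79
vertex -3.044 -2.915 -3.293
endloop
endfacet
facet normal 0.788 -0.320 0.525
outer loop
vertex -1.846 -3.402 -2.495
vertex -1.241 -1.711 -2.372
vertex -2.881 -3.155 -0.79
endloop
endfacet
facet normal 0.336 0.939 0.069
outer loop
vertex -2.276 -1.465 -0.667
vertex -1.241 -1.711 -2.372
vertex -3.474 -0.978 -1.465
endloop
endfacet
facet normal -0.788 0.320 -0.525
outer loop
vertex -2.439 -1.225 -3.17
vertex -3.044 -2.915 -3.293
vertex -3.474 -0.978 -1.465
endloop
endfacet
facet normal 0.336 0.939 0.068
outer loop
vertex -3.474 -0.978 -1.465
vertex -1.241 -1.711 -2.372
vertex -2.439 -1.225 -3.17
endloop
endfacet
facet normal 0.515 -0.123 -0.848
outer loop
vertex -2.439 -1.225 -3.17
vertex -1.846 -3.402 -2.495
vertex -3.044 -2.915 -3.293
endloop
endfacet
facet normal 0.515 -0.123 -0.848
outer loop
vertex -1.241 -1.711 -2.372
vertex -1.846 -3.402 -2.495
vertex -2.439 -1.225 -3.17
endloop
endfacet

endsolid
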